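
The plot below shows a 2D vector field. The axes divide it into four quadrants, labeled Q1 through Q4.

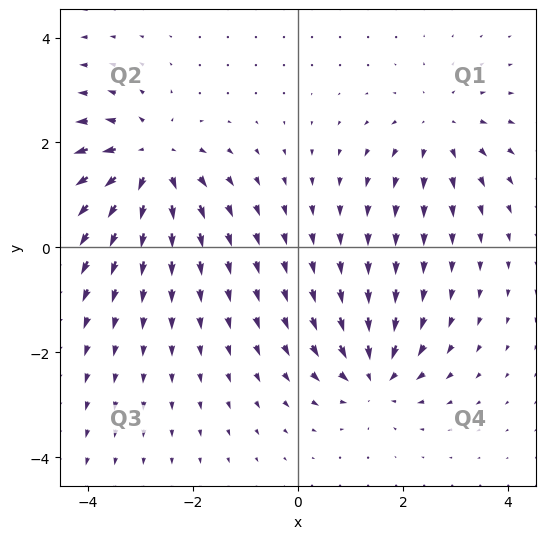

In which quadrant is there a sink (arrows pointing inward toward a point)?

Q4

The sink sits at approximately (1.5, -2.5), which lies in quadrant Q4. The divergence there is about -4, negative as expected for a sink.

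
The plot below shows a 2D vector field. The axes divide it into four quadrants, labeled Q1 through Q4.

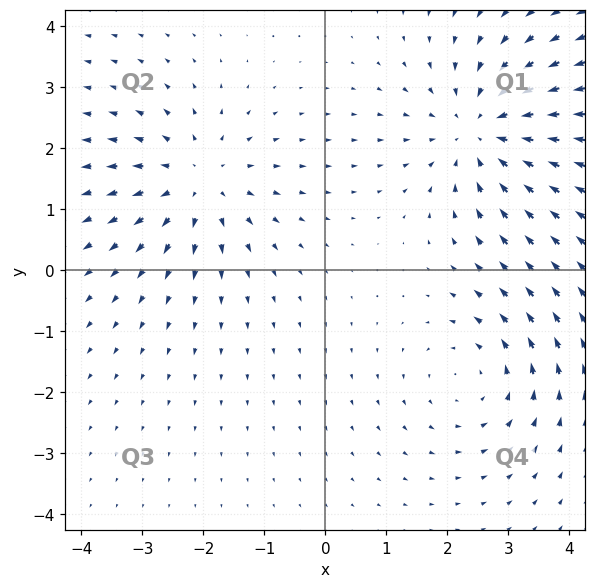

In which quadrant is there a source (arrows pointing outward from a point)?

Q2

The source sits at approximately (-2.1, 1.5), which lies in quadrant Q2. The divergence there is about +4, positive as expected for a source.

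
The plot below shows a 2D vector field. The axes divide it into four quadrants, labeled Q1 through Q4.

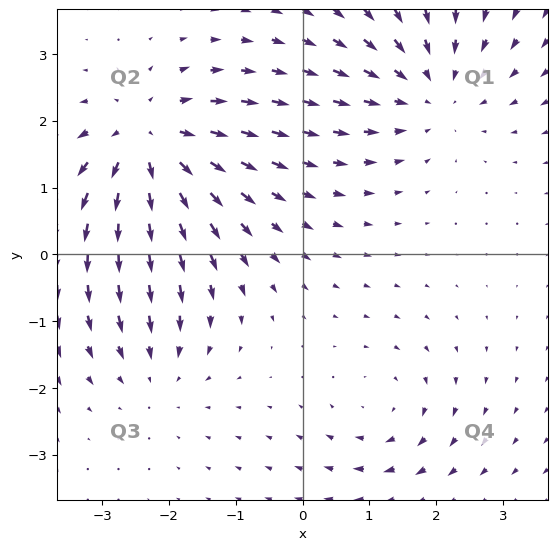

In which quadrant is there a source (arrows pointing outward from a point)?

The source sits at approximately (-2.3, 1.7), which lies in quadrant Q2. The divergence there is about +5, positive as expected for a source.

Q2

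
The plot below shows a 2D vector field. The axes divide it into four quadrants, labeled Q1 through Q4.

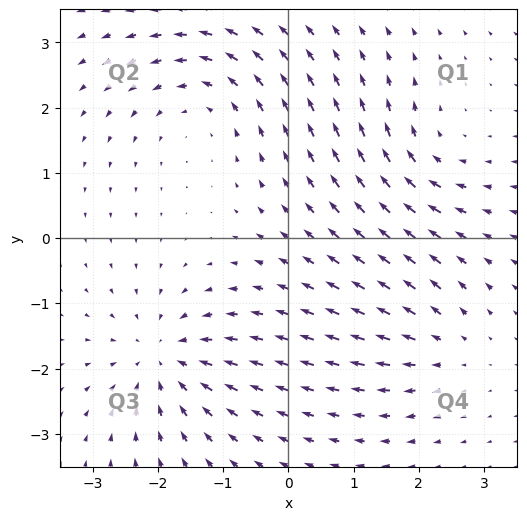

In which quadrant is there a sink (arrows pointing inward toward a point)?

Q3

The sink sits at approximately (-1.9, -1.8), which lies in quadrant Q3. The divergence there is about -6, negative as expected for a sink.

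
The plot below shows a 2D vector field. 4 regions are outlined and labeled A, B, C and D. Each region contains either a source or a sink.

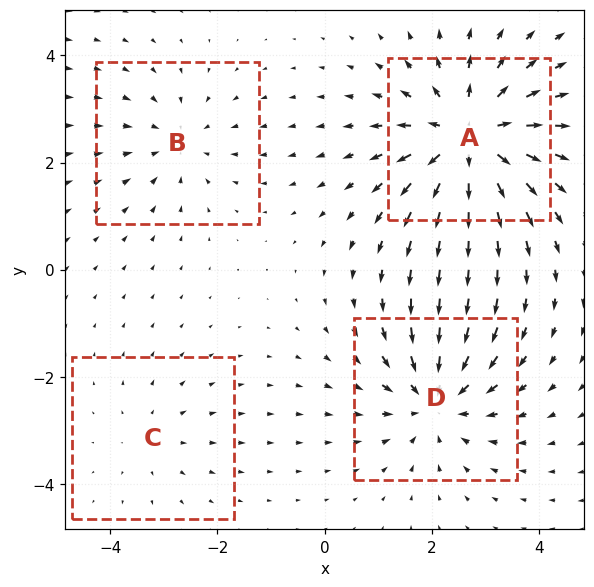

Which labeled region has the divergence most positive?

Divergence at each region's feature centre — A: about +6, B: about -3, C: about +2, D: about -5. Region A is most positive.

A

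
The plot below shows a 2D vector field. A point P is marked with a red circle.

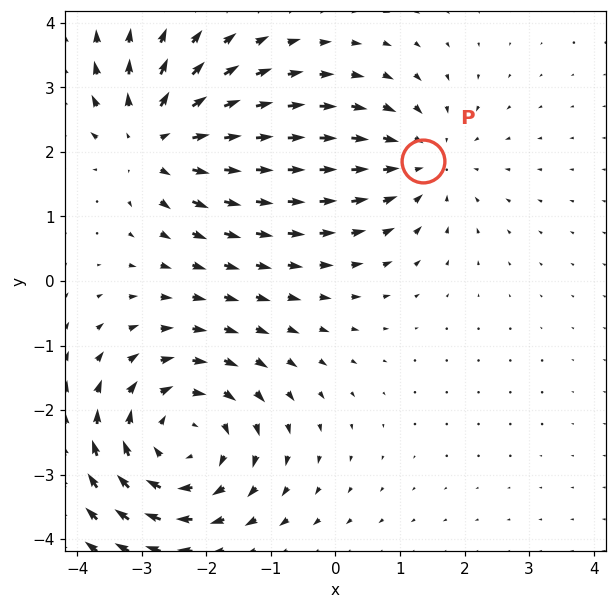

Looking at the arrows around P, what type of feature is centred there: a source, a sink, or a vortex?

At P (1.4, 1.9) the arrows converge inward. Divergence about -2, curl ≈0 — negative divergence with near-zero curl is a sink.

sink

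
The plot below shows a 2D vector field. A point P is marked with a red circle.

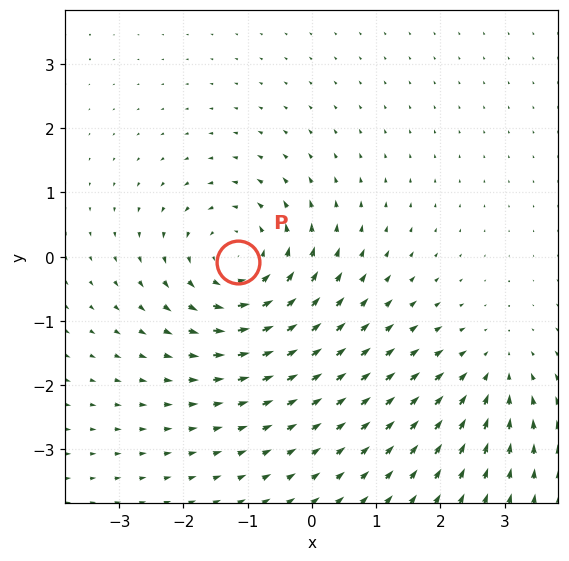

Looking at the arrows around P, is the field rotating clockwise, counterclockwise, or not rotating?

Near P at (-1.1, -0.1) the arrows circulate counterclockwise. The curl (z-component) there is about +4; positive curl means counterclockwise rotation.

counterclockwise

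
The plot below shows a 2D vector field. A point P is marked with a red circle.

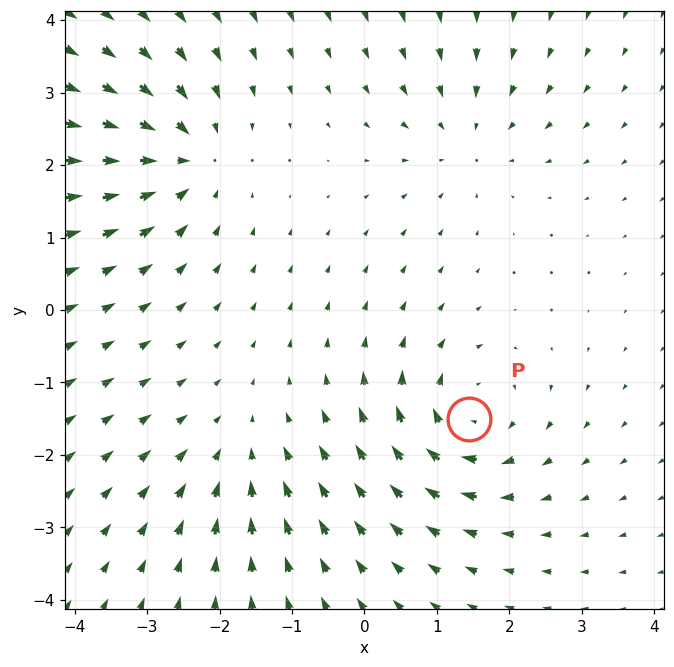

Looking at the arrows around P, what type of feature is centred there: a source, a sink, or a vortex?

At P (1.4, -1.5) the arrows circulate clockwise. Divergence ≈0, curl about -5 — near-zero divergence with nonzero curl is a vortex.

vortex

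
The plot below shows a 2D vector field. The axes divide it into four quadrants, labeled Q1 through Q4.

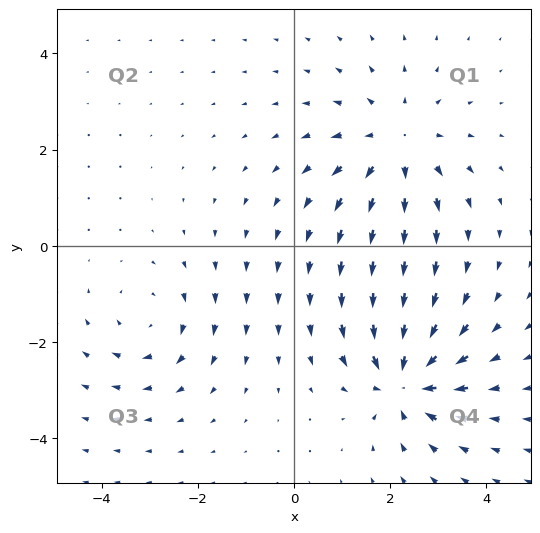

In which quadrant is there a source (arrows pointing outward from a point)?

Q1

The source sits at approximately (2.1, 2.1), which lies in quadrant Q1. The divergence there is about +4, positive as expected for a source.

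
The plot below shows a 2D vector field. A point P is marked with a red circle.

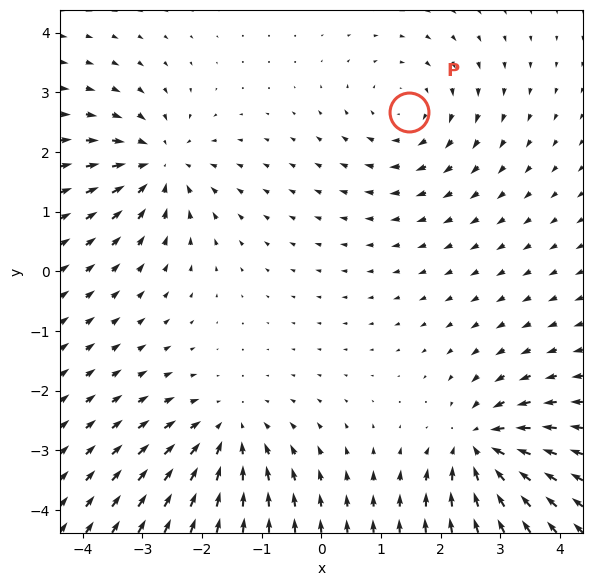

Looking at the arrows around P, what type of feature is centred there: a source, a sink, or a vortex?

At P (1.5, 2.7) the arrows circulate clockwise. Divergence ≈0, curl about -3 — near-zero divergence with nonzero curl is a vortex.

vortex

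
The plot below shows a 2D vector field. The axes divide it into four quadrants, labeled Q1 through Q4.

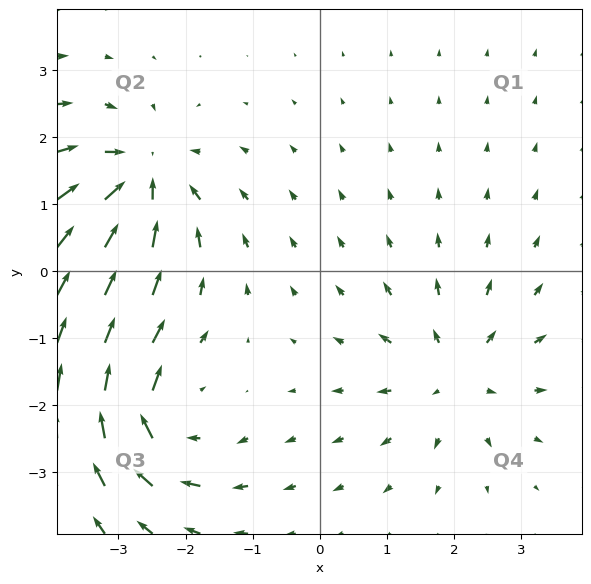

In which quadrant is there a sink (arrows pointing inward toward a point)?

The sink sits at approximately (-2.7, 1.4), which lies in quadrant Q2. The divergence there is about -6, negative as expected for a sink.

Q2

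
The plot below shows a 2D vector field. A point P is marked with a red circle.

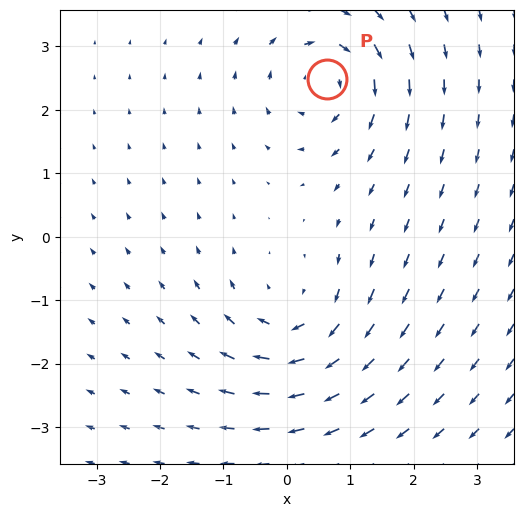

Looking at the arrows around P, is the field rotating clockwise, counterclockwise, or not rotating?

Near P at (0.6, 2.5) the arrows circulate clockwise. The curl (z-component) there is about -3; negative curl means clockwise rotation.

clockwise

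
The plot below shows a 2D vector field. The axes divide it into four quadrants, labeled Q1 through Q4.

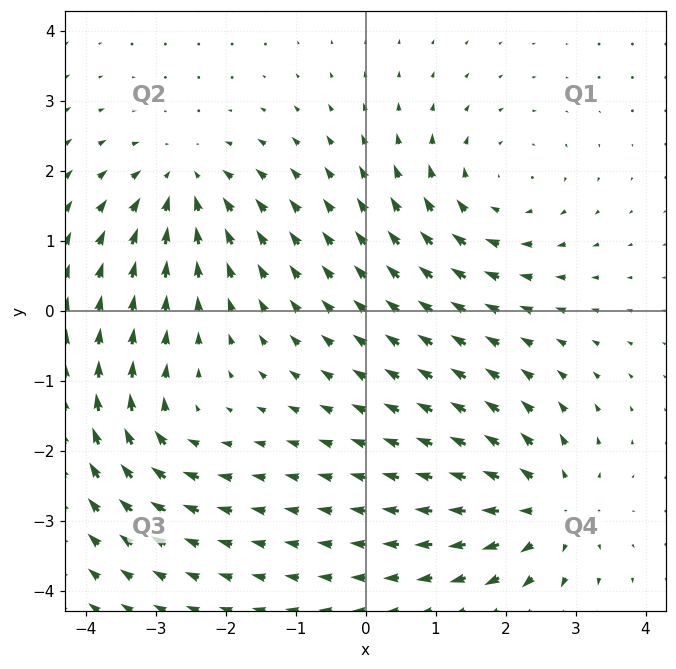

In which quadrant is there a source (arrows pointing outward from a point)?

Q4

The source sits at approximately (2.6, -2.8), which lies in quadrant Q4. The divergence there is about +5, positive as expected for a source.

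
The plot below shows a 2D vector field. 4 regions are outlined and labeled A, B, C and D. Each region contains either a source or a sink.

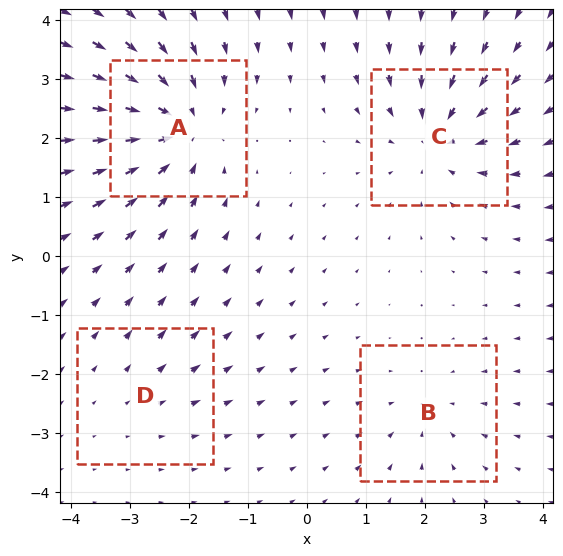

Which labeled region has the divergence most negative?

Divergence at each region's feature centre — A: about -6, B: about -3, C: about -5, D: about +2. Region A is most negative.

A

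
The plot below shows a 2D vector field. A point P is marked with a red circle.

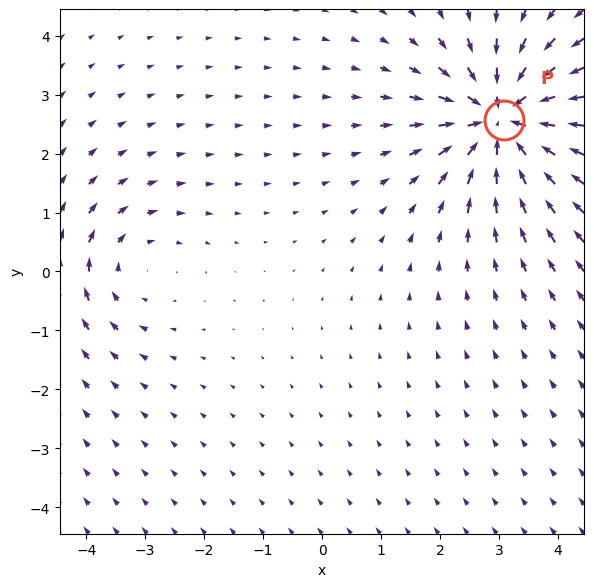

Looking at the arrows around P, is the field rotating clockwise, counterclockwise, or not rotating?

not rotating

Near P at (3.1, 2.6) the arrows show no circulation. The curl there is ≈0.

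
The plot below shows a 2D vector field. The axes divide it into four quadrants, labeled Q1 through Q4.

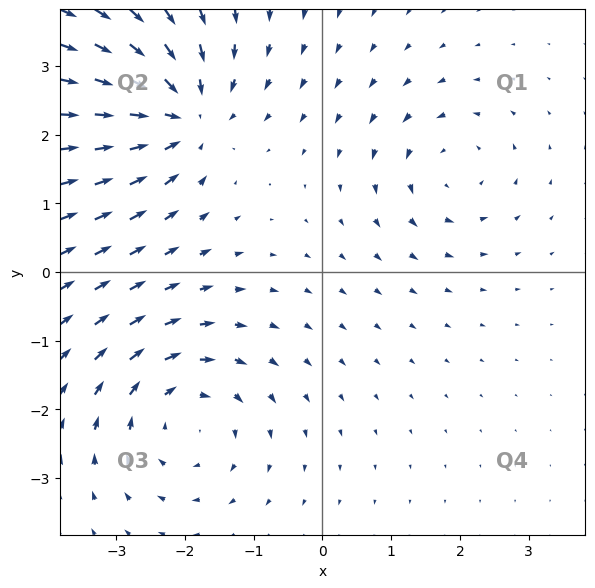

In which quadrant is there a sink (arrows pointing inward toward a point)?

The sink sits at approximately (-2.1, 2.3), which lies in quadrant Q2. The divergence there is about -5, negative as expected for a sink.

Q2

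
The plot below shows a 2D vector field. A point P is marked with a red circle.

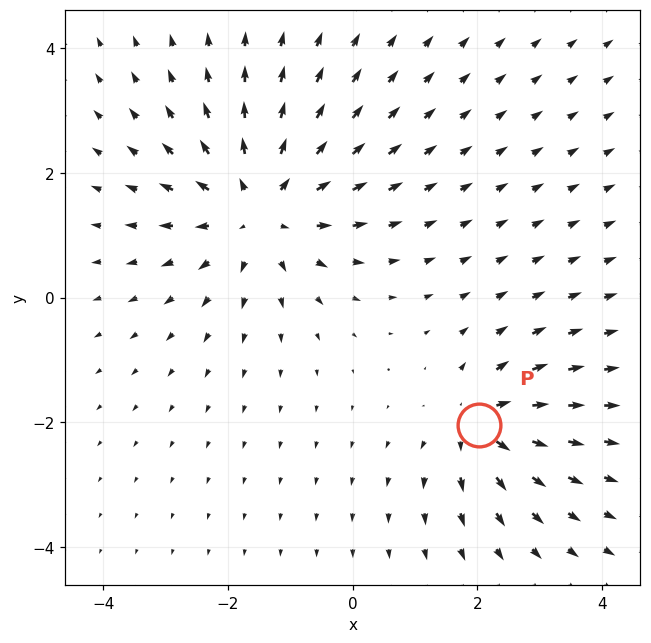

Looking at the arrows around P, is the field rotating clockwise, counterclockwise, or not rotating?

Near P at (2.0, -2.0) the arrows show no circulation. The curl there is ≈0.

not rotating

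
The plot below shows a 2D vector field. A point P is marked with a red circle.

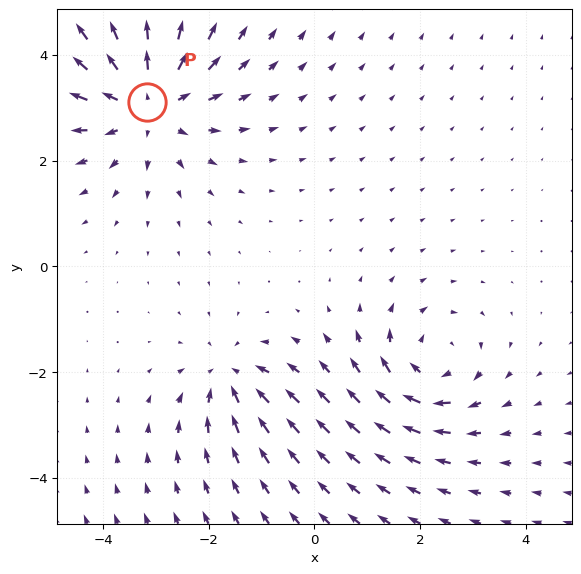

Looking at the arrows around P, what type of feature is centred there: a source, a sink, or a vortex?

At P (-3.2, 3.1) the arrows spread outward. Divergence about +4, curl ≈0 — positive divergence with near-zero curl is a source.

source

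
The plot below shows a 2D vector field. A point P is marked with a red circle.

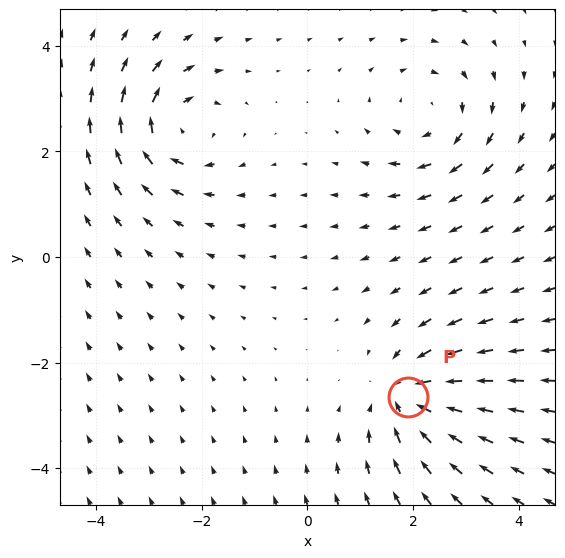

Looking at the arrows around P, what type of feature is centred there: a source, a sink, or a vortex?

At P (1.9, -2.6) the arrows converge inward. Divergence about -4, curl ≈0 — negative divergence with near-zero curl is a sink.

sink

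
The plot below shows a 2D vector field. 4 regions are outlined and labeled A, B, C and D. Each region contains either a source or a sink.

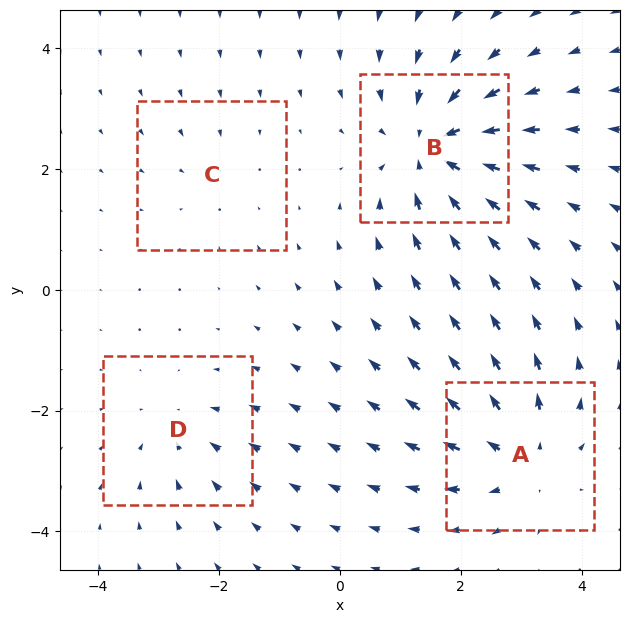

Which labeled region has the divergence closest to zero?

C

Divergence at each region's feature centre — A: about +5, B: about -6, C: about -2, D: about -3. Region C is closest to zero.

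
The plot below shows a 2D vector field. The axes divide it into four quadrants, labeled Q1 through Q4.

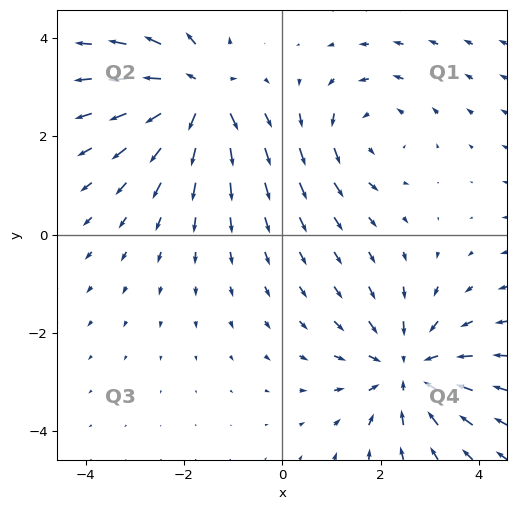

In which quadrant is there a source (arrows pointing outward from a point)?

The source sits at approximately (-1.7, 2.9), which lies in quadrant Q2. The divergence there is about +5, positive as expected for a source.

Q2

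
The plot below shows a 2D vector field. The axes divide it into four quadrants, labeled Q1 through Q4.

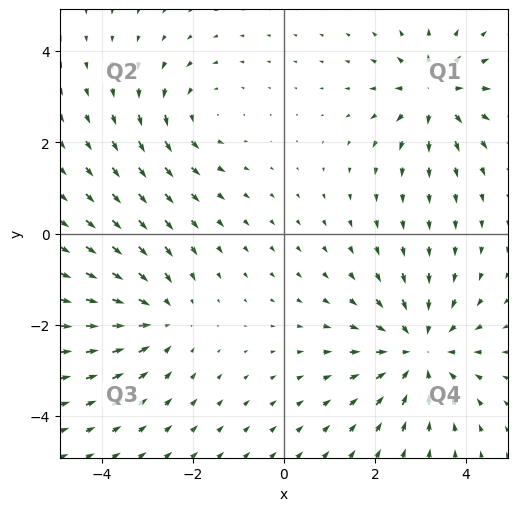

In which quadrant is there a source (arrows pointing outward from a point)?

Q1

The source sits at approximately (3.3, 3.1), which lies in quadrant Q1. The divergence there is about +4, positive as expected for a source.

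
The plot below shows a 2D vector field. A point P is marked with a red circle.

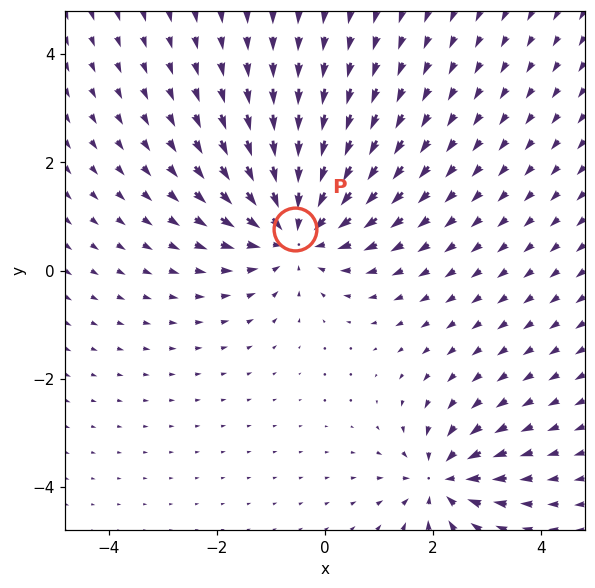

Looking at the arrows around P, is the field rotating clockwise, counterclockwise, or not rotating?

Near P at (-0.5, 0.8) the arrows show no circulation. The curl there is ≈0.

not rotating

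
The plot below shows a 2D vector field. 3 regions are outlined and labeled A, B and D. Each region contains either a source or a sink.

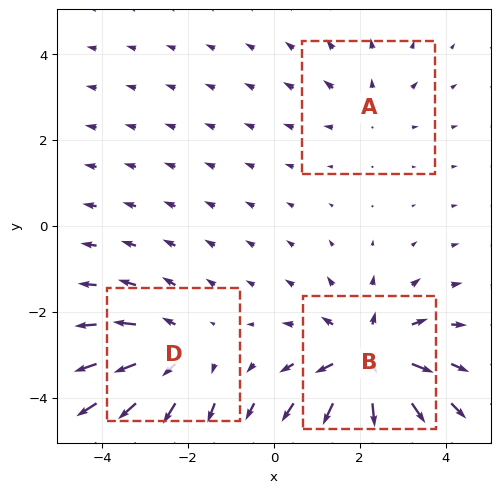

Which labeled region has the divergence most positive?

Divergence at each region's feature centre — A: about +2, B: about +5, D: about +3. Region B is most positive.

B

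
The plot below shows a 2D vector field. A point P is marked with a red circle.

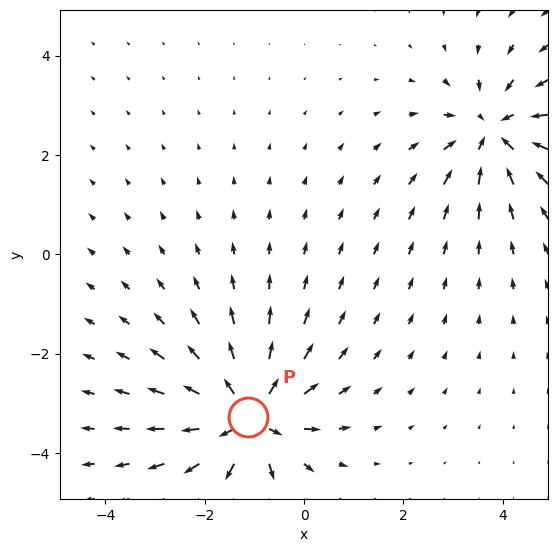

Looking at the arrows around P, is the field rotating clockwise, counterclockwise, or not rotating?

Near P at (-1.1, -3.3) the arrows show no circulation. The curl there is ≈0.

not rotating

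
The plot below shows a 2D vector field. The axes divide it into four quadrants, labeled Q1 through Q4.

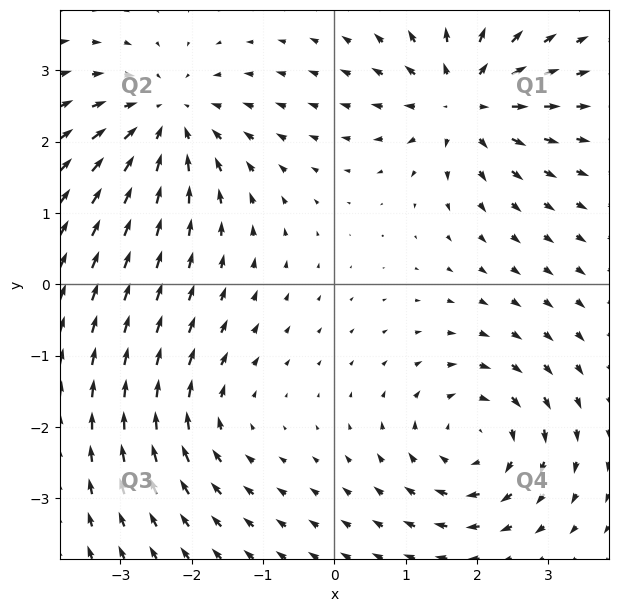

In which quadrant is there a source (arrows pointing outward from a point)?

Q1

The source sits at approximately (1.8, 2.6), which lies in quadrant Q1. The divergence there is about +6, positive as expected for a source.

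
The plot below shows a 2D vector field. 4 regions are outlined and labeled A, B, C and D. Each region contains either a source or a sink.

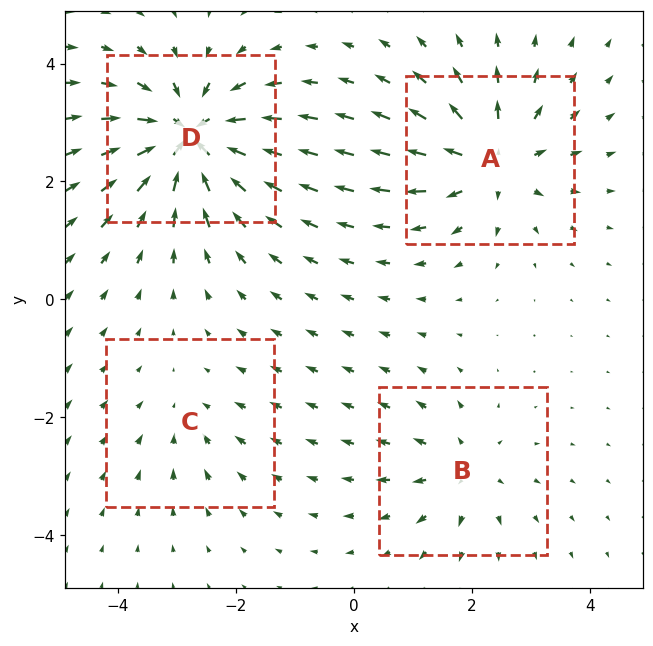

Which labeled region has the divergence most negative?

Divergence at each region's feature centre — A: about +6, B: about +4, C: about -2, D: about -8. Region D is most negative.

D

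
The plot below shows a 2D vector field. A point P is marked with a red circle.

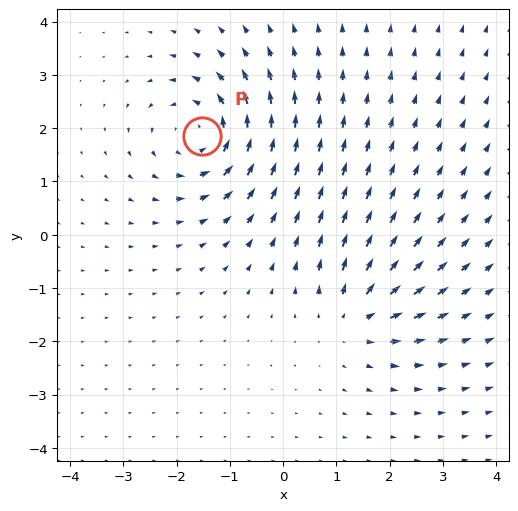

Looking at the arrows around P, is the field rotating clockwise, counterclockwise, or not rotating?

counterclockwise

Near P at (-1.5, 1.9) the arrows circulate counterclockwise. The curl (z-component) there is about +4; positive curl means counterclockwise rotation.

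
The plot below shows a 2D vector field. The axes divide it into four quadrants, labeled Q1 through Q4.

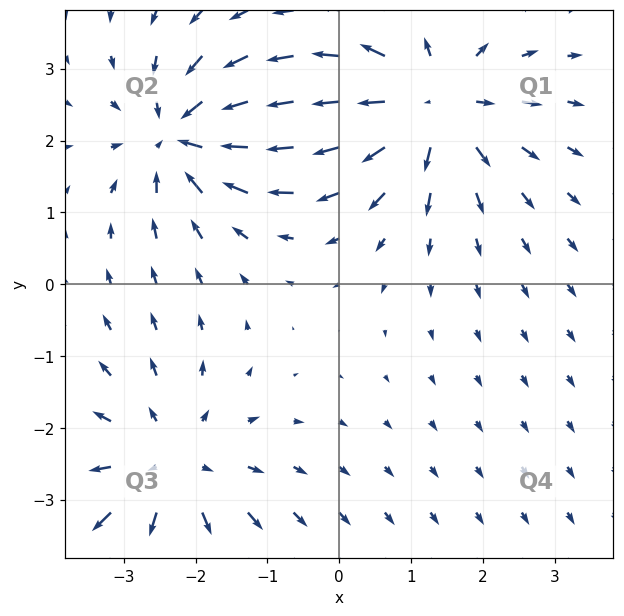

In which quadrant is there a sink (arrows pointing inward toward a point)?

The sink sits at approximately (-2.2, 2.1), which lies in quadrant Q2. The divergence there is about -4, negative as expected for a sink.

Q2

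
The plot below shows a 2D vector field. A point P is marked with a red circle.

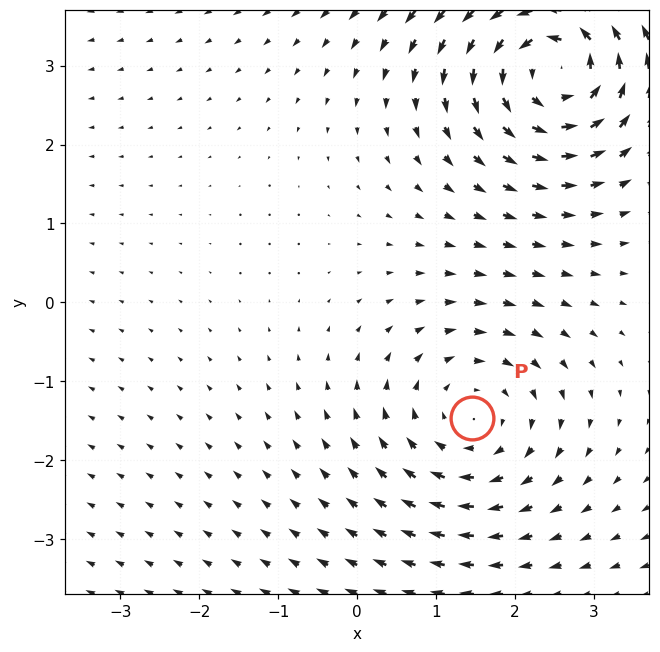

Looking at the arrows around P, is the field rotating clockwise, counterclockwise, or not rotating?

clockwise

Near P at (1.5, -1.5) the arrows circulate clockwise. The curl (z-component) there is about -3; negative curl means clockwise rotation.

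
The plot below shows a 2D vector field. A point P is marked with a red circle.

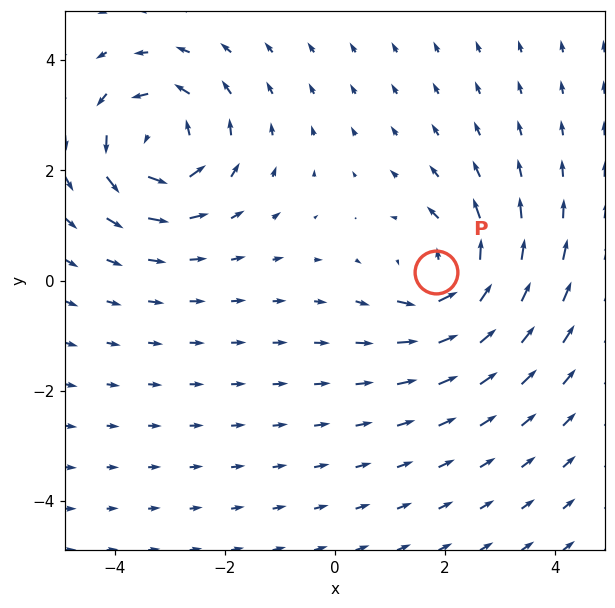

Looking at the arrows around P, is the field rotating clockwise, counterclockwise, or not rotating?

Near P at (1.8, 0.2) the arrows circulate counterclockwise. The curl (z-component) there is about +6; positive curl means counterclockwise rotation.

counterclockwise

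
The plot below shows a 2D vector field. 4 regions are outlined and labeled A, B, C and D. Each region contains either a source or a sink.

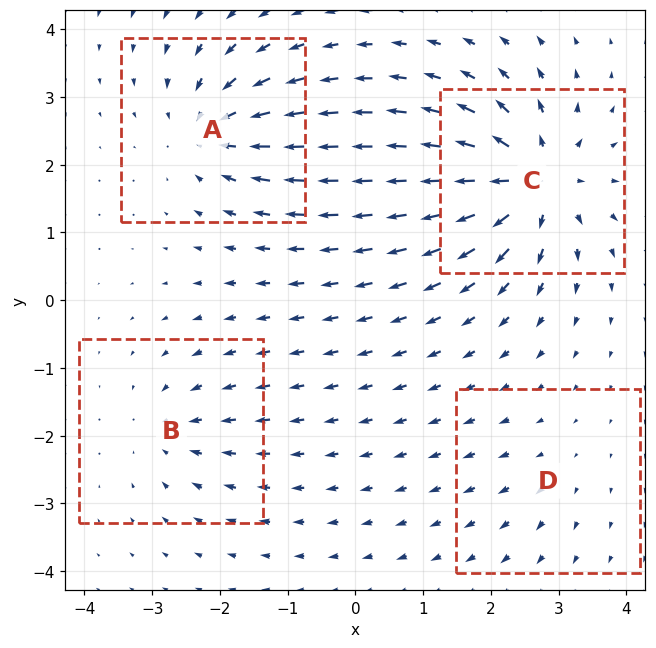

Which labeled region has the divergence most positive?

Divergence at each region's feature centre — A: about -6, B: about -4, C: about +9, D: about +2. Region C is most positive.

C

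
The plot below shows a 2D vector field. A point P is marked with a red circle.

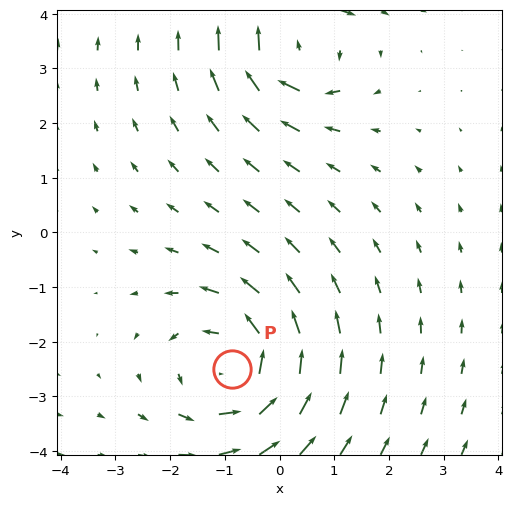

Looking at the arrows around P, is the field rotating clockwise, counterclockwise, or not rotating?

Near P at (-0.9, -2.5) the arrows circulate counterclockwise. The curl (z-component) there is about +3; positive curl means counterclockwise rotation.

counterclockwise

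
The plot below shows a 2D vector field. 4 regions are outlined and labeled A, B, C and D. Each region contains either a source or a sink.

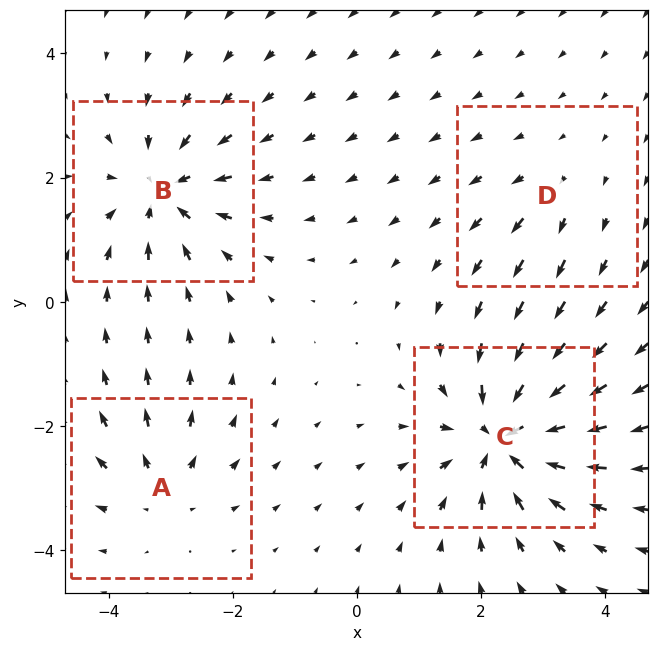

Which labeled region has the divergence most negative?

Divergence at each region's feature centre — A: about +4, B: about -6, C: about -8, D: about +2. Region C is most negative.

C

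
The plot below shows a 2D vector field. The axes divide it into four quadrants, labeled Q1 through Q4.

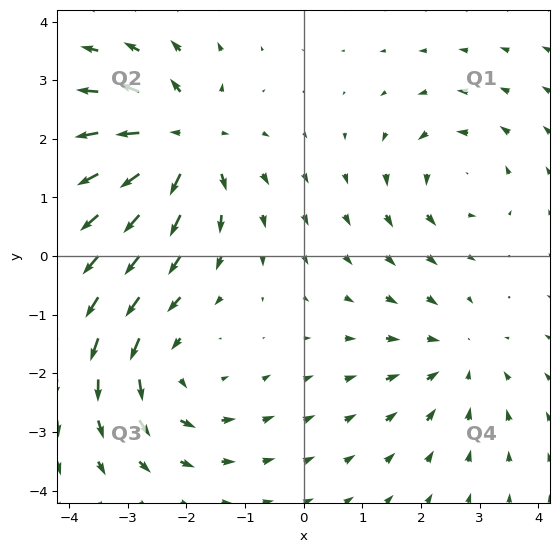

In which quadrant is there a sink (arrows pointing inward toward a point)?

The sink sits at approximately (2.6, -1.7), which lies in quadrant Q4. The divergence there is about -3, negative as expected for a sink.

Q4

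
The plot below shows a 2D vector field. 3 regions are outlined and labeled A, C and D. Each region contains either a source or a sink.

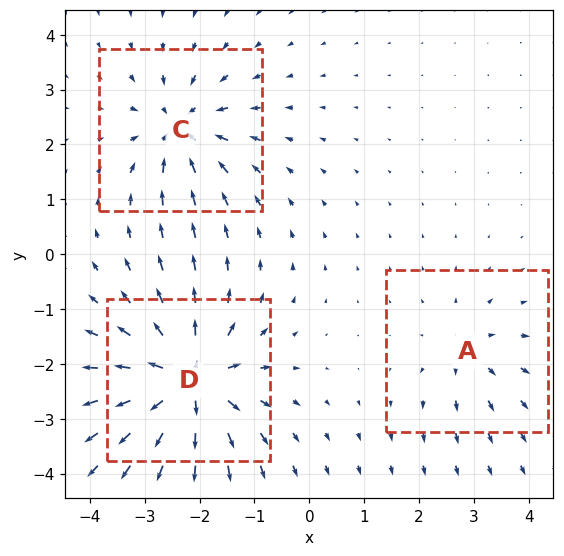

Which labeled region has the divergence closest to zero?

Divergence at each region's feature centre — A: about +3, C: about -4, D: about +6. Region A is closest to zero.

A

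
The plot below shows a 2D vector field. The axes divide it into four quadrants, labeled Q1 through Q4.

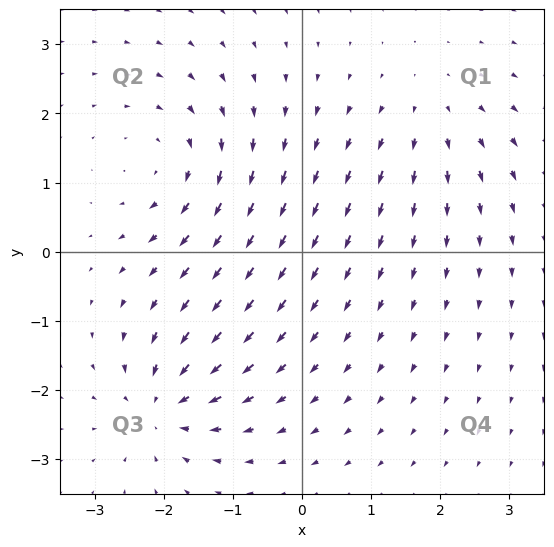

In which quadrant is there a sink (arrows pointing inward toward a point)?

Q3

The sink sits at approximately (-2.0, -2.2), which lies in quadrant Q3. The divergence there is about -6, negative as expected for a sink.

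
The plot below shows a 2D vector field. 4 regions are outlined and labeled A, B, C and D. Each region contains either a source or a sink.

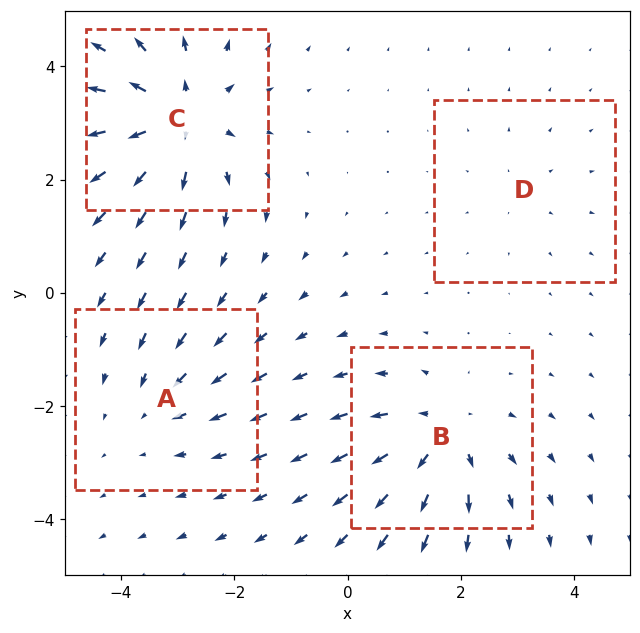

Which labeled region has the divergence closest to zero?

D

Divergence at each region's feature centre — A: about -3, B: about +5, C: about +7, D: about +2. Region D is closest to zero.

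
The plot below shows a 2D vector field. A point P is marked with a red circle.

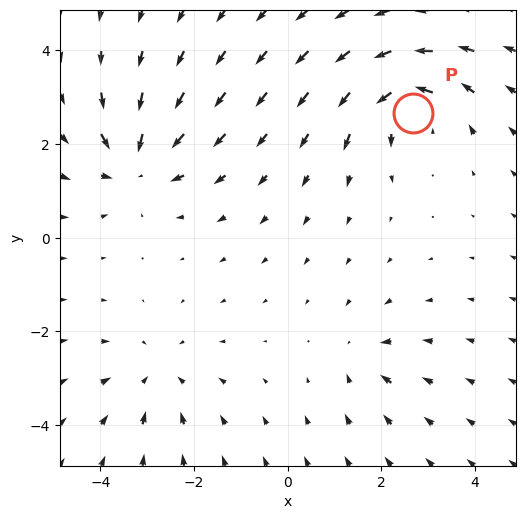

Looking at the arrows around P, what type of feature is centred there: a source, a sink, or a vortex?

At P (2.7, 2.7) the arrows circulate counterclockwise. Divergence ≈0, curl about +6 — near-zero divergence with nonzero curl is a vortex.

vortex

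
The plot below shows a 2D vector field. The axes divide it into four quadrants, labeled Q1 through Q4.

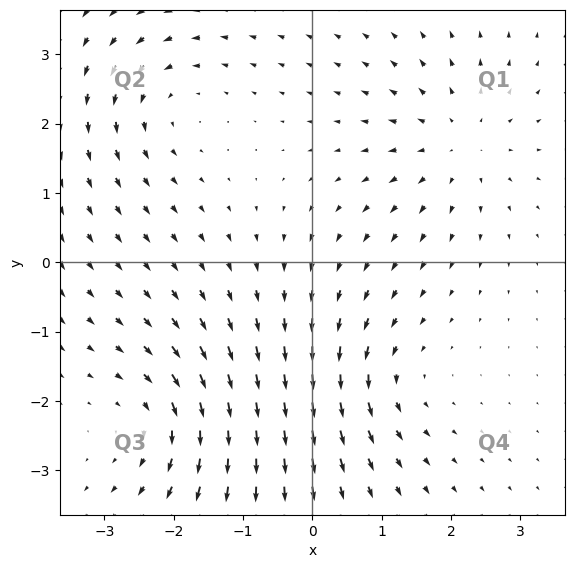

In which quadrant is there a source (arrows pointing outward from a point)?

The source sits at approximately (2.1, 1.7), which lies in quadrant Q1. The divergence there is about +3, positive as expected for a source.

Q1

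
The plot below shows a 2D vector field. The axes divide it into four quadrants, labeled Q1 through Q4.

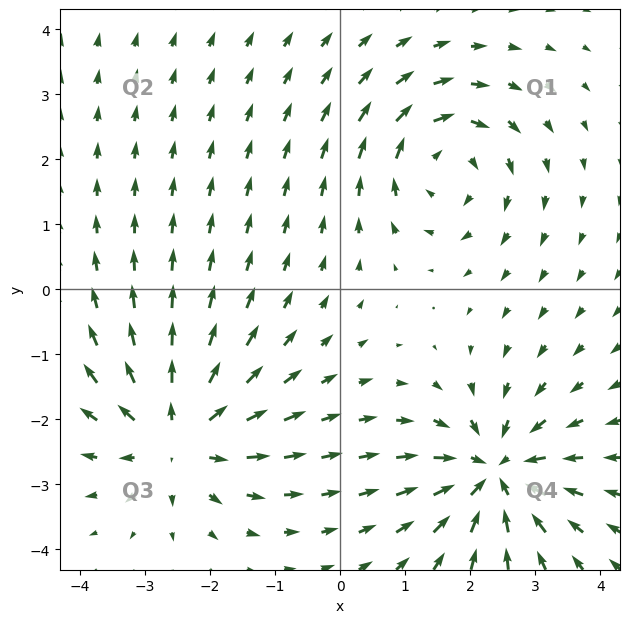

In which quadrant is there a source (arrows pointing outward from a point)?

Q3

The source sits at approximately (-2.5, -2.2), which lies in quadrant Q3. The divergence there is about +5, positive as expected for a source.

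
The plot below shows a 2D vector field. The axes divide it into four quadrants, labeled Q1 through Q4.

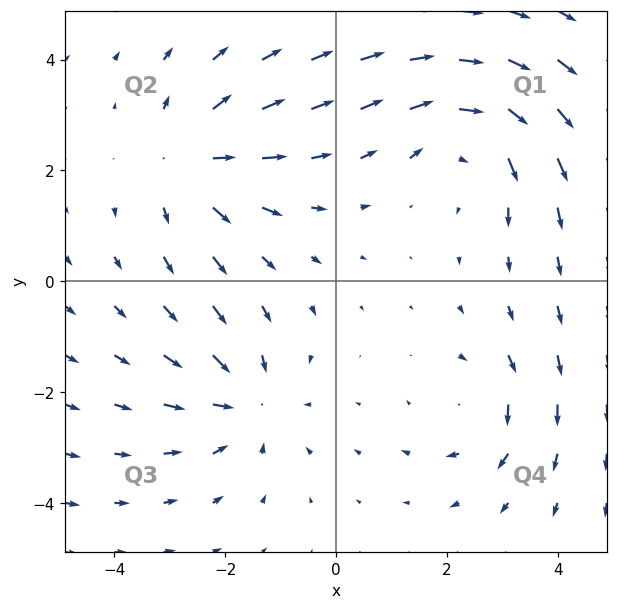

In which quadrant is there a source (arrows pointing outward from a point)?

The source sits at approximately (-2.7, 2.2), which lies in quadrant Q2. The divergence there is about +3, positive as expected for a source.

Q2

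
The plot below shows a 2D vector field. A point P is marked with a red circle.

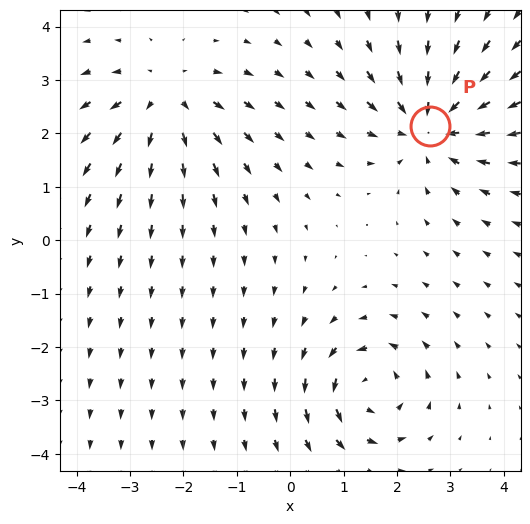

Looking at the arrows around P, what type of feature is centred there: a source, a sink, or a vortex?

sink

At P (2.6, 2.1) the arrows converge inward. Divergence about -4, curl ≈0 — negative divergence with near-zero curl is a sink.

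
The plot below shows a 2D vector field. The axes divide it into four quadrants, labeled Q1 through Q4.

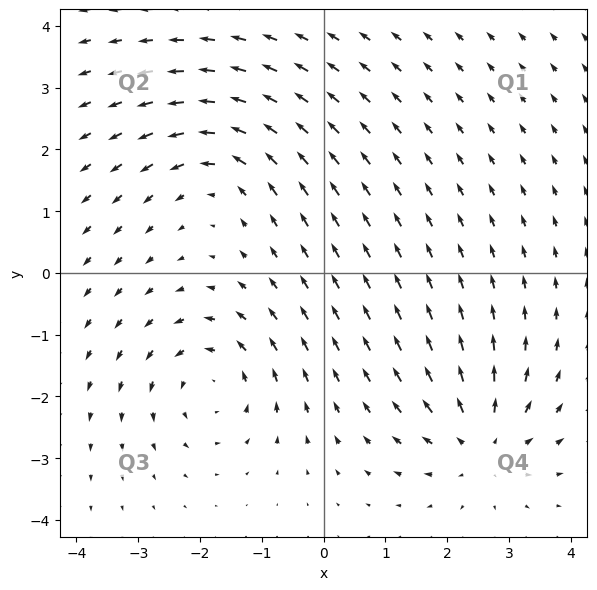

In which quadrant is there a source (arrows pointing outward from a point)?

The source sits at approximately (2.6, -2.7), which lies in quadrant Q4. The divergence there is about +5, positive as expected for a source.

Q4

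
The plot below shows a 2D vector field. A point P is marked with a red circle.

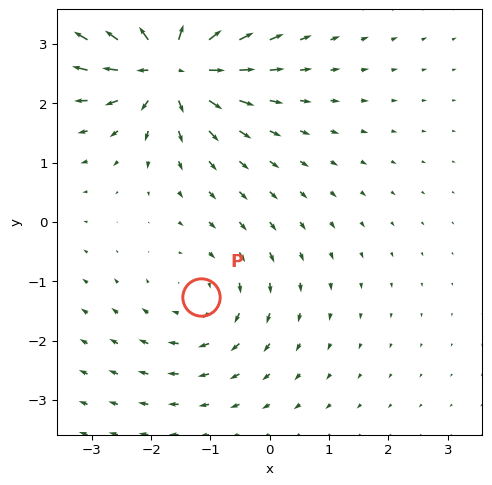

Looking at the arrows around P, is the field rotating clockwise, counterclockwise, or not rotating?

clockwise

Near P at (-1.2, -1.3) the arrows circulate clockwise. The curl (z-component) there is about -2; negative curl means clockwise rotation.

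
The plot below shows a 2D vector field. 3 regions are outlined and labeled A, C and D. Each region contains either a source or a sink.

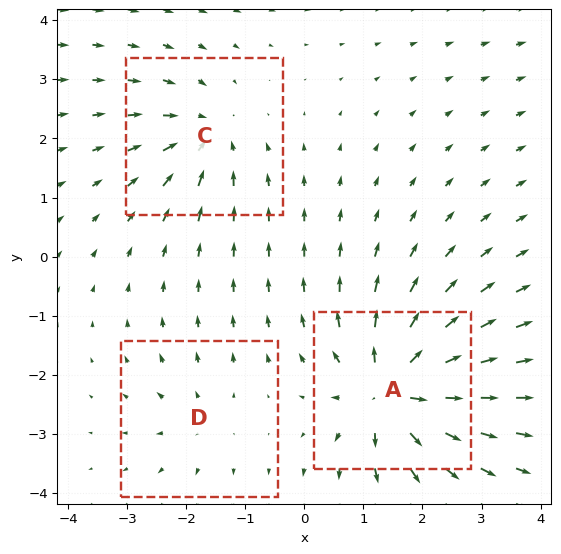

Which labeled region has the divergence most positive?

A

Divergence at each region's feature centre — A: about +6, C: about -4, D: about +2. Region A is most positive.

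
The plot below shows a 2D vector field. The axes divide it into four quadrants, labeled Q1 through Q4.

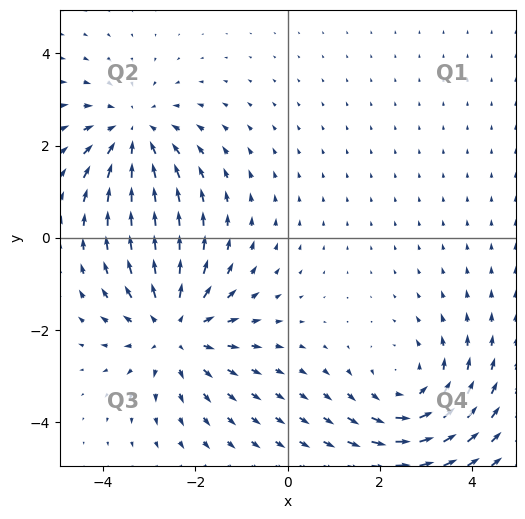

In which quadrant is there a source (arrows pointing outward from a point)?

Q3

The source sits at approximately (-2.5, -2.0), which lies in quadrant Q3. The divergence there is about +4, positive as expected for a source.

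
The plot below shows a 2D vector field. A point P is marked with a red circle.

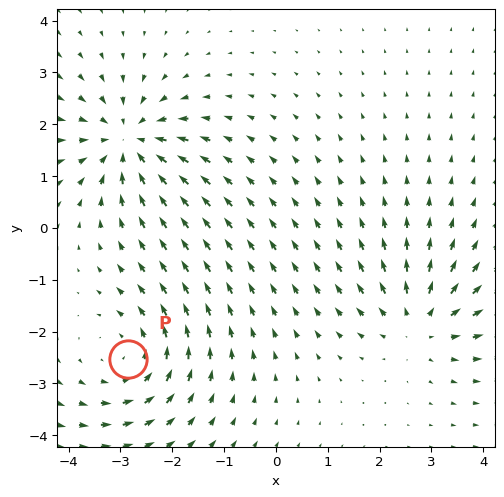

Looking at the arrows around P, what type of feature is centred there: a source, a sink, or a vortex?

vortex

At P (-2.9, -2.5) the arrows circulate counterclockwise. Divergence ≈0, curl about +4 — near-zero divergence with nonzero curl is a vortex.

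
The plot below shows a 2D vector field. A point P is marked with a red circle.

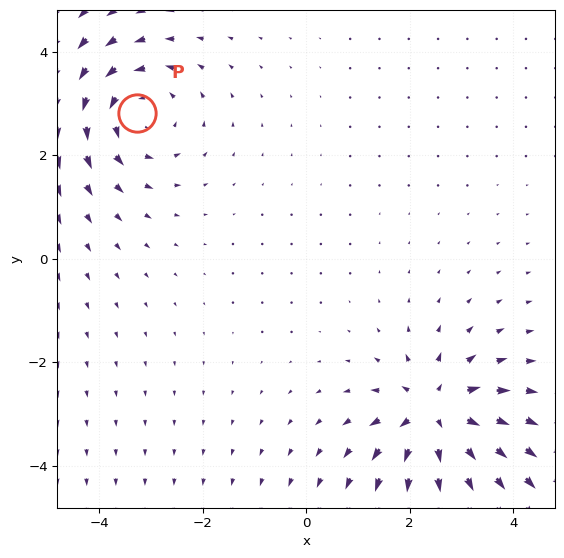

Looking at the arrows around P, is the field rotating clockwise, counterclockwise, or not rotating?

Near P at (-3.3, 2.8) the arrows circulate counterclockwise. The curl (z-component) there is about +3; positive curl means counterclockwise rotation.

counterclockwise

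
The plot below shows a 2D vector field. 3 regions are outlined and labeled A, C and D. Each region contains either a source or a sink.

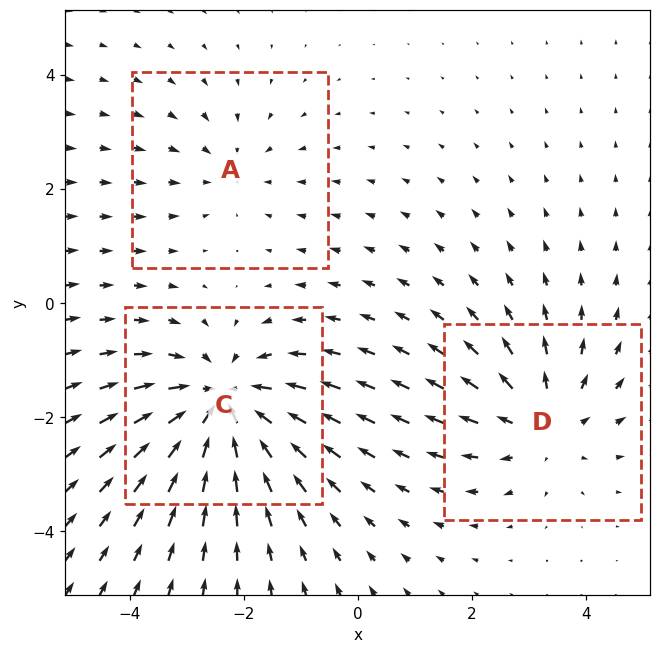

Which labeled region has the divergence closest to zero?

A

Divergence at each region's feature centre — A: about -2, C: about -4, D: about +3. Region A is closest to zero.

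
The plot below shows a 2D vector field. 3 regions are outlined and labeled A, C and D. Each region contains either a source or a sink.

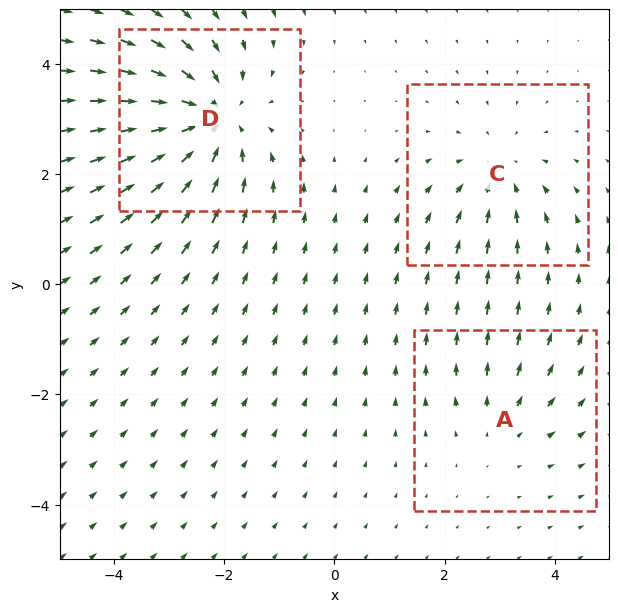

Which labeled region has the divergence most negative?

Divergence at each region's feature centre — A: about +2, C: about -3, D: about -5. Region D is most negative.

D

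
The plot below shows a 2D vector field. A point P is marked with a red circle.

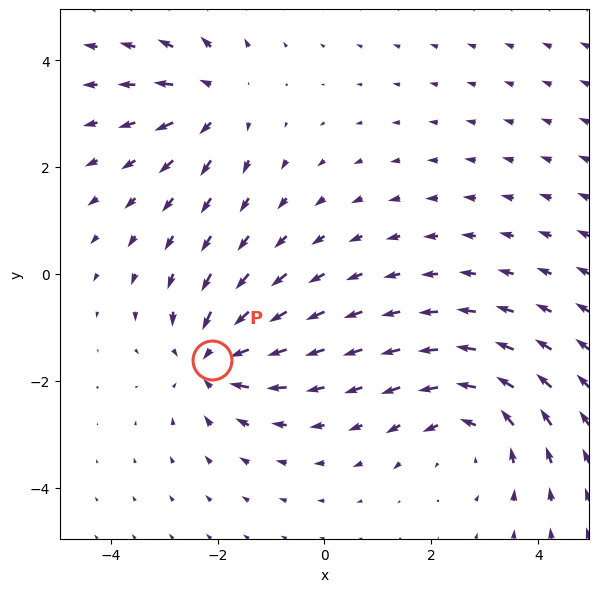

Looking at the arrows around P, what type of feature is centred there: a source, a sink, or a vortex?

At P (-2.1, -1.6) the arrows converge inward. Divergence about -4, curl ≈0 — negative divergence with near-zero curl is a sink.

sink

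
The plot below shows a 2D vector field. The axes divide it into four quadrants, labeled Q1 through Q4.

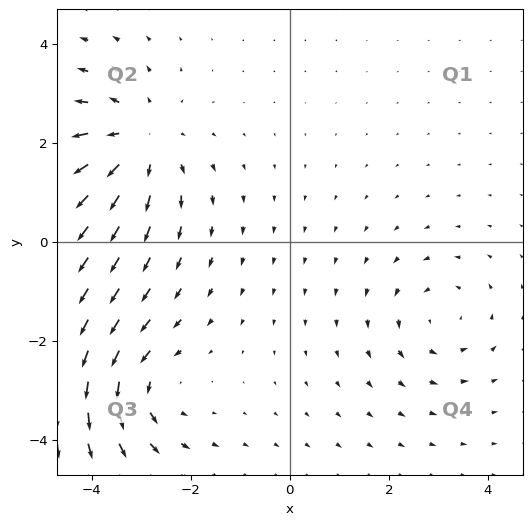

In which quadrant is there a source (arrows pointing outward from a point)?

Q2

The source sits at approximately (-3.1, 2.0), which lies in quadrant Q2. The divergence there is about +4, positive as expected for a source.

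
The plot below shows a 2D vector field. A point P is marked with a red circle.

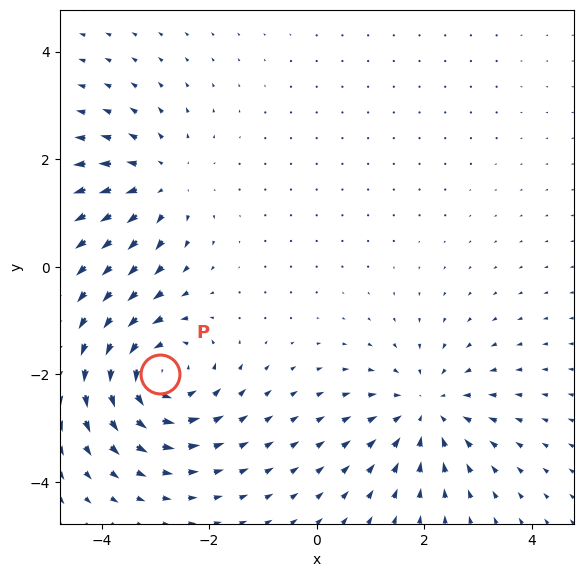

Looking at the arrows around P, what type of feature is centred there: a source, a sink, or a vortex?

vortex

At P (-2.9, -2.0) the arrows circulate counterclockwise. Divergence ≈0, curl about +5 — near-zero divergence with nonzero curl is a vortex.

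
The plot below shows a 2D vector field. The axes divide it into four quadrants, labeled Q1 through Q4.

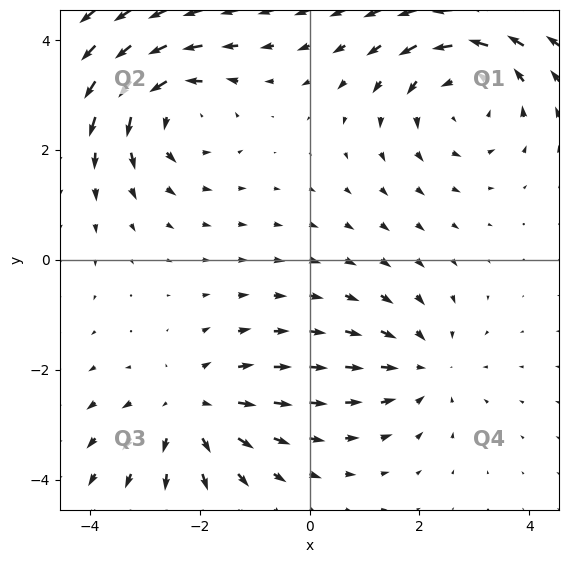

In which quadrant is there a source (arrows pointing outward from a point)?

The source sits at approximately (-2.2, -2.7), which lies in quadrant Q3. The divergence there is about +3, positive as expected for a source.

Q3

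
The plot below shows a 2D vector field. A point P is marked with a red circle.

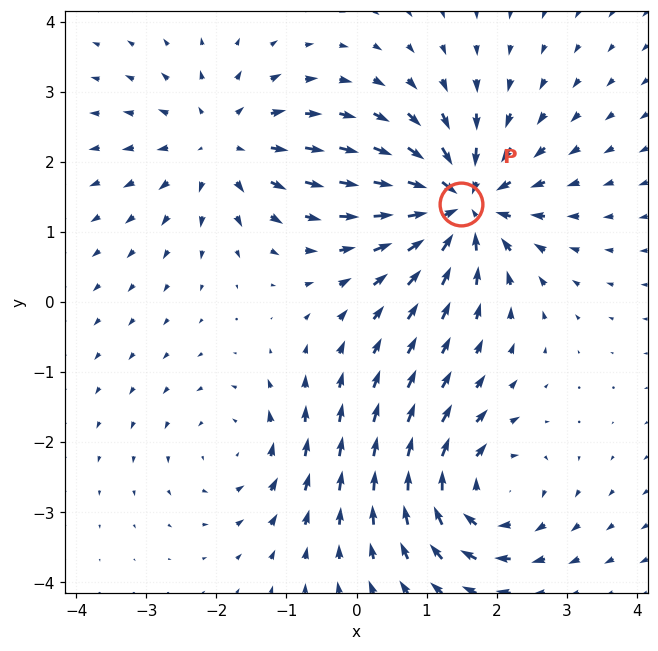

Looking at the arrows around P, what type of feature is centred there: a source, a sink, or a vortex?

At P (1.5, 1.4) the arrows converge inward. Divergence about -6, curl ≈0 — negative divergence with near-zero curl is a sink.

sink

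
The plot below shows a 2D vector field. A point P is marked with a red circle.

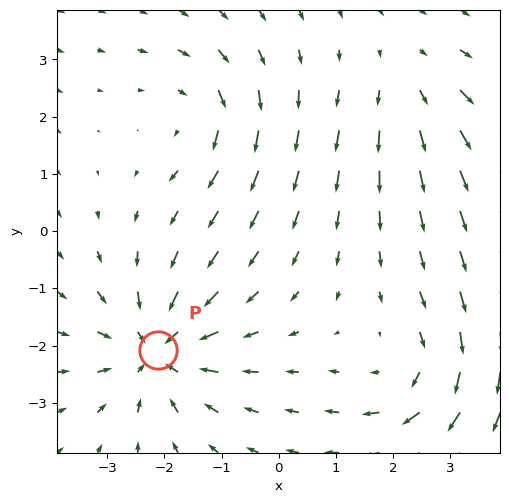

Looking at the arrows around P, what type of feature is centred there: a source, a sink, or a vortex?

At P (-2.1, -2.1) the arrows converge inward. Divergence about -5, curl ≈0 — negative divergence with near-zero curl is a sink.

sink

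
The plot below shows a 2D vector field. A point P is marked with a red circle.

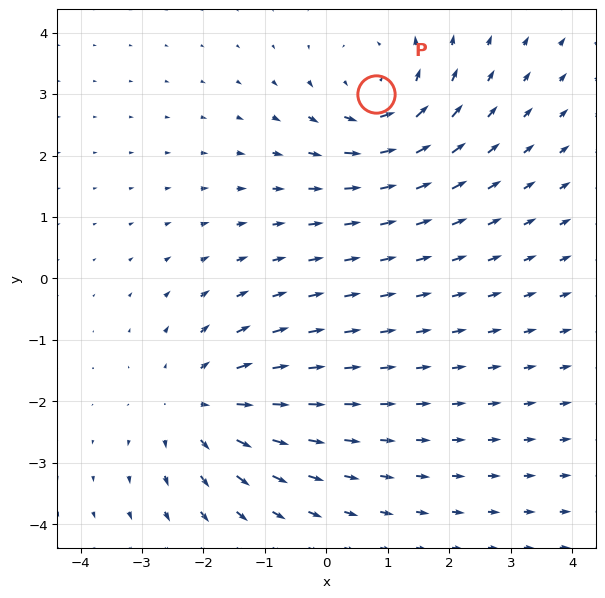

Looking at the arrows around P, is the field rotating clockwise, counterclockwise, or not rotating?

counterclockwise

Near P at (0.8, 3.0) the arrows circulate counterclockwise. The curl (z-component) there is about +3; positive curl means counterclockwise rotation.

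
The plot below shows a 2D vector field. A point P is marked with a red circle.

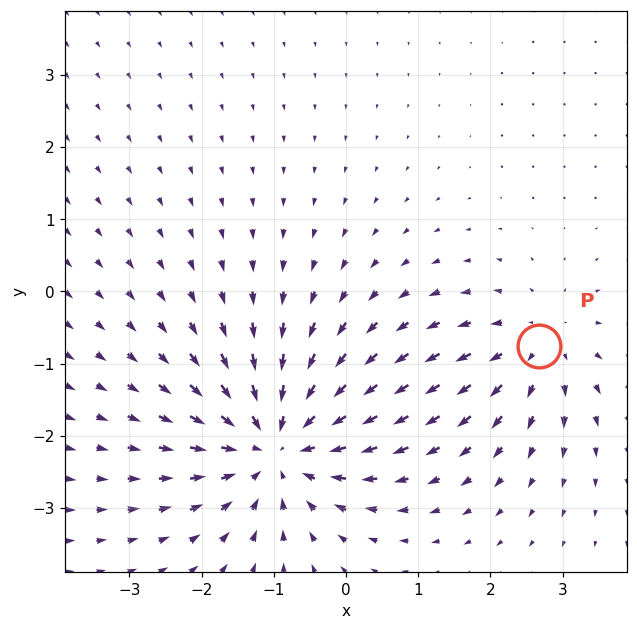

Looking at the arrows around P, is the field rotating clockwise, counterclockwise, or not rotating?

Near P at (2.7, -0.8) the arrows show no circulation. The curl there is ≈0.

not rotating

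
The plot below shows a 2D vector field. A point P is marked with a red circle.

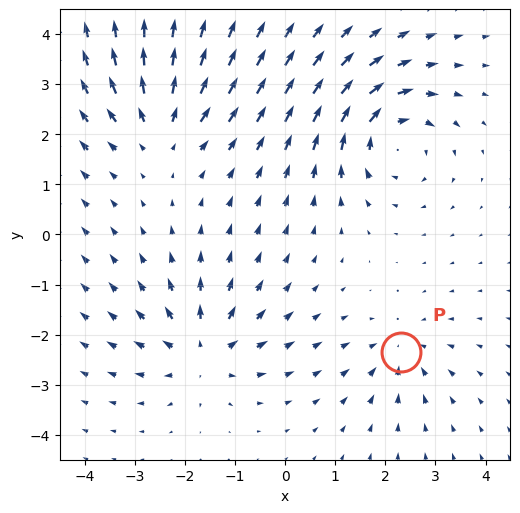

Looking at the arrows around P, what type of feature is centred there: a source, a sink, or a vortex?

At P (2.3, -2.3) the arrows converge inward. Divergence about -3, curl ≈0 — negative divergence with near-zero curl is a sink.

sink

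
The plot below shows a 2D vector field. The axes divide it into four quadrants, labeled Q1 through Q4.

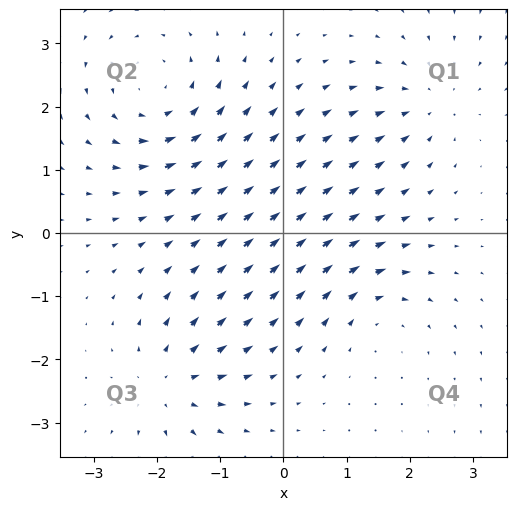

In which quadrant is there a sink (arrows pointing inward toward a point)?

Q1

The sink sits at approximately (2.3, 2.1), which lies in quadrant Q1. The divergence there is about -4, negative as expected for a sink.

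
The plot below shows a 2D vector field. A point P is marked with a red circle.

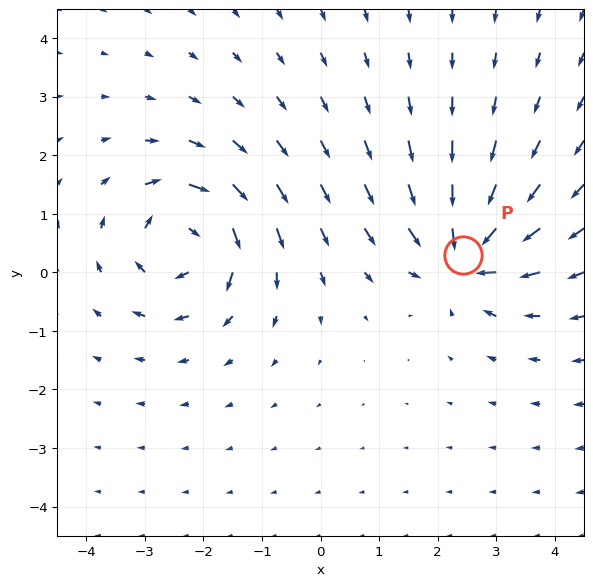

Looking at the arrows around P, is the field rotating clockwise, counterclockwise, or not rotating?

not rotating

Near P at (2.4, 0.3) the arrows show no circulation. The curl there is ≈0.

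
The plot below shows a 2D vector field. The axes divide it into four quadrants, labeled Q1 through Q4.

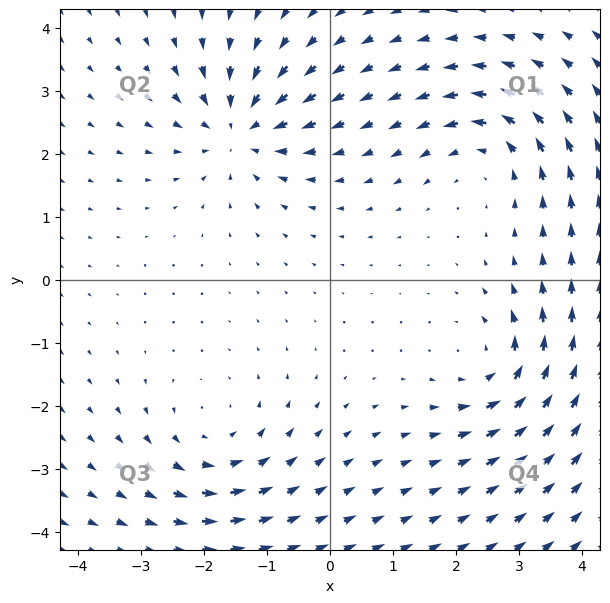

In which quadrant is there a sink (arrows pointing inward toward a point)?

The sink sits at approximately (-1.4, 2.4), which lies in quadrant Q2. The divergence there is about -6, negative as expected for a sink.

Q2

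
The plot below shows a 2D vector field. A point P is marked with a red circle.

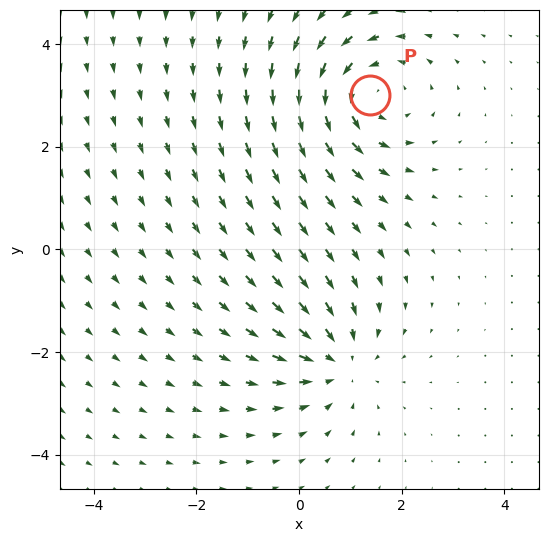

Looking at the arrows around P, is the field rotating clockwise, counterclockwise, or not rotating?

Near P at (1.4, 3.0) the arrows circulate counterclockwise. The curl (z-component) there is about +3; positive curl means counterclockwise rotation.

counterclockwise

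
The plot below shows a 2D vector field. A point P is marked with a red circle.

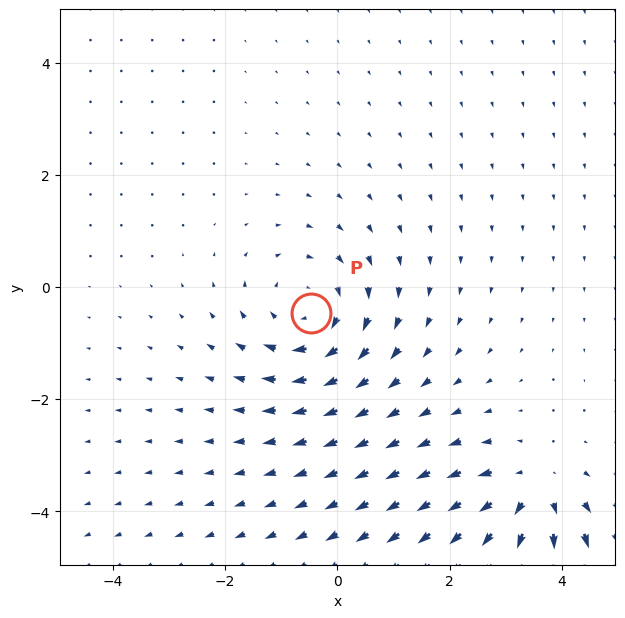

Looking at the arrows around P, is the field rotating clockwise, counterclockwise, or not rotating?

clockwise

Near P at (-0.5, -0.5) the arrows circulate clockwise. The curl (z-component) there is about -4; negative curl means clockwise rotation.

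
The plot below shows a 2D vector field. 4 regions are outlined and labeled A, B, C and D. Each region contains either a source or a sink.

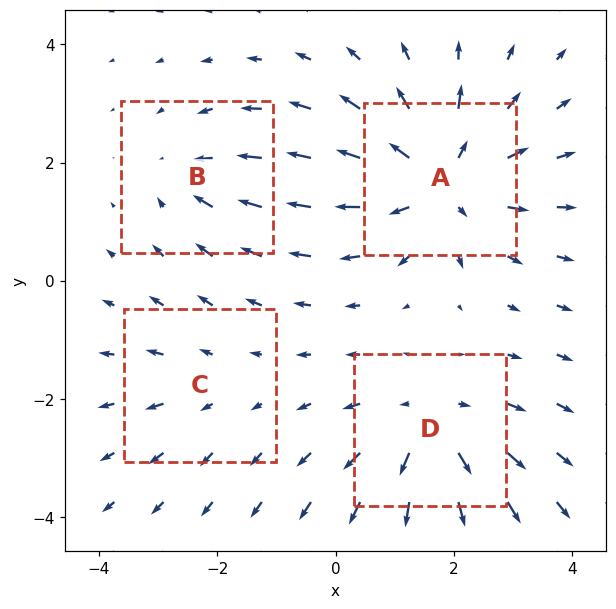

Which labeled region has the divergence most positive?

A

Divergence at each region's feature centre — A: about +6, B: about -3, C: about +2, D: about +4. Region A is most positive.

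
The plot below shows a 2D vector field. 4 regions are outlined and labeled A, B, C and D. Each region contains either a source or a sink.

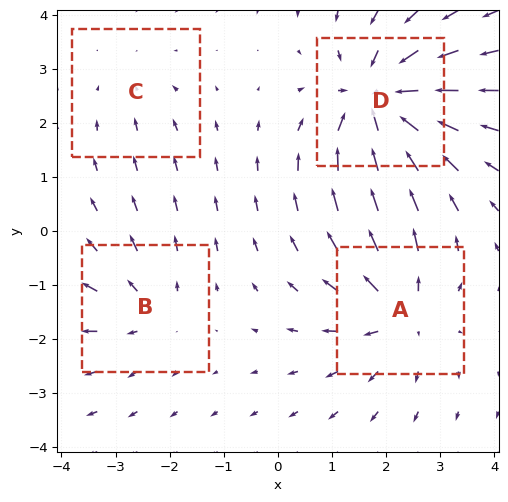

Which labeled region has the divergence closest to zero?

C

Divergence at each region's feature centre — A: about +5, B: about +3, C: about -2, D: about -7. Region C is closest to zero.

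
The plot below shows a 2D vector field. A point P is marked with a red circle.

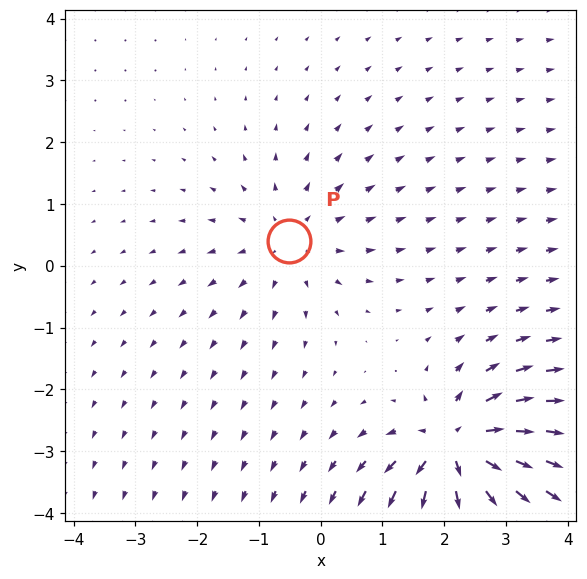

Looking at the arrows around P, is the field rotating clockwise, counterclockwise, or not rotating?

not rotating

Near P at (-0.5, 0.4) the arrows show no circulation. The curl there is ≈0.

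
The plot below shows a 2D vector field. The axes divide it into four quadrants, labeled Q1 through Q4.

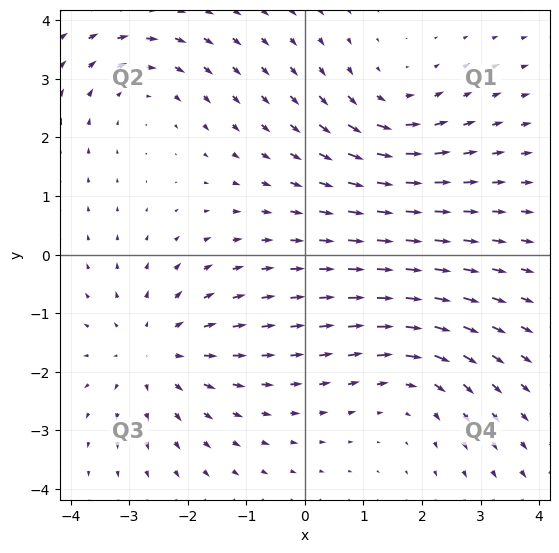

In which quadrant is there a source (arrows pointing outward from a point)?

The source sits at approximately (-2.6, -1.7), which lies in quadrant Q3. The divergence there is about +3, positive as expected for a source.

Q3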